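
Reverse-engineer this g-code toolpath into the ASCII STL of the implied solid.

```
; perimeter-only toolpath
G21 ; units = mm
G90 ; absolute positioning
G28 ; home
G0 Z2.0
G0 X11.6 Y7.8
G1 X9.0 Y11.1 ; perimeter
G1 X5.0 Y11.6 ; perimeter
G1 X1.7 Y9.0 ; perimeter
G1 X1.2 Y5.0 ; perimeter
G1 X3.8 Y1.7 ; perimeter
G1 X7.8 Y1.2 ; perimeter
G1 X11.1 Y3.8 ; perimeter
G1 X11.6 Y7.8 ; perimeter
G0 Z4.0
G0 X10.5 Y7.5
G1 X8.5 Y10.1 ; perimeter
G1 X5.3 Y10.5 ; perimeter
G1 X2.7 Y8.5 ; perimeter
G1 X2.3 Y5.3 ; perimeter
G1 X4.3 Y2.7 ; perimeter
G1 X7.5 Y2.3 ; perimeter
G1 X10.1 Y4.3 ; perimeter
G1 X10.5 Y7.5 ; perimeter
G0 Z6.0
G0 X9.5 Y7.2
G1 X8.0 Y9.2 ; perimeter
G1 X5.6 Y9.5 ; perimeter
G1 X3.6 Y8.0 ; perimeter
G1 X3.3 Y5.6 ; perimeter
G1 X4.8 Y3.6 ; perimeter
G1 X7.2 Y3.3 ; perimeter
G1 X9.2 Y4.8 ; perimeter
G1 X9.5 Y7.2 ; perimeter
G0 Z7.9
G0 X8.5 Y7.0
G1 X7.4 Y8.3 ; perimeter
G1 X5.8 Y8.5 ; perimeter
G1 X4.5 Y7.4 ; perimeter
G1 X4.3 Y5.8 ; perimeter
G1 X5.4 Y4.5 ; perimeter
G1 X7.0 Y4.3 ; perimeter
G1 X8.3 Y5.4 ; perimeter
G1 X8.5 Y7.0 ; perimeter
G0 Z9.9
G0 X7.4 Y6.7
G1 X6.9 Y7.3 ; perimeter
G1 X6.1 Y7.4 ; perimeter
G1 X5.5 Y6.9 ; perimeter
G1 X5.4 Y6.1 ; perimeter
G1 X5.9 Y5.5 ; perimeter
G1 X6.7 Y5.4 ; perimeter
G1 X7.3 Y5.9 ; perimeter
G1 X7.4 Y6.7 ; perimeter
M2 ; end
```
solid part
  facet normal 0.0000 0.0000 -1.0000
    outer loop
      vertex 4.7 12.6 0.0
      vertex 9.5 12.0 0.0
      vertex 12.6 8.1 0.0
    endloop
  endfacet
  facet normal 0.0000 0.0000 -1.0000
    outer loop
      vertex 0.8 9.5 0.0
      vertex 4.7 12.6 0.0
      vertex 12.6 8.1 0.0
    endloop
  endfacet
  facet normal 0.0000 0.0000 -1.0000
    outer loop
      vertex 0.2 4.7 0.0
      vertex 0.8 9.5 0.0
      vertex 12.6 8.1 0.0
    endloop
  endfacet
  facet normal 0.0000 0.0000 -1.0000
    outer loop
      vertex 3.3 0.8 0.0
      vertex 0.2 4.7 0.0
      vertex 12.6 8.1 0.0
    endloop
  endfacet
  facet normal 0.0000 0.0000 -1.0000
    outer loop
      vertex 8.1 0.2 0.0
      vertex 3.3 0.8 0.0
      vertex 12.6 8.1 0.0
    endloop
  endfacet
  facet normal 0.0000 0.0000 -1.0000
    outer loop
      vertex 12.0 3.3 0.0
      vertex 8.1 0.2 0.0
      vertex 12.6 8.1 0.0
    endloop
  endfacet
  facet normal 0.7011 0.5573 0.4449
    outer loop
      vertex 12.6 8.1 0.0
      vertex 9.5 12.0 0.0
      vertex 6.4 6.4 11.9
    endloop
  endfacet
  facet normal 0.1110 0.8878 0.4467
    outer loop
      vertex 9.5 12.0 0.0
      vertex 4.7 12.6 0.0
      vertex 6.4 6.4 11.9
    endloop
  endfacet
  facet normal -0.5573 0.7011 0.4449
    outer loop
      vertex 4.7 12.6 0.0
      vertex 0.8 9.5 0.0
      vertex 6.4 6.4 11.9
    endloop
  endfacet
  facet normal -0.8878 0.1110 0.4467
    outer loop
      vertex 0.8 9.5 0.0
      vertex 0.2 4.7 0.0
      vertex 6.4 6.4 11.9
    endloop
  endfacet
  facet normal -0.7011 -0.5573 0.4449
    outer loop
      vertex 0.2 4.7 0.0
      vertex 3.3 0.8 0.0
      vertex 6.4 6.4 11.9
    endloop
  endfacet
  facet normal -0.1110 -0.8878 0.4467
    outer loop
      vertex 3.3 0.8 0.0
      vertex 8.1 0.2 0.0
      vertex 6.4 6.4 11.9
    endloop
  endfacet
  facet normal 0.5573 -0.7011 0.4449
    outer loop
      vertex 8.1 0.2 0.0
      vertex 12.0 3.3 0.0
      vertex 6.4 6.4 11.9
    endloop
  endfacet
  facet normal 0.8878 -0.1110 0.4467
    outer loop
      vertex 12.0 3.3 0.0
      vertex 12.6 8.1 0.0
      vertex 6.4 6.4 11.9
    endloop
  endfacet
endsolid part

The G0 Z moves step by Δz≈2.0 mm. The G1 loops shrink linearly with z, so the solid tapers from its base footprint up to z≈11.9. Closing with a flat bottom cap and the tapered top and triangulating gives 14 facets — a regular 8-sided pyramid, base circumscribed radius ≈ 6.4 mm, apex at z ≈ 11.9 mm.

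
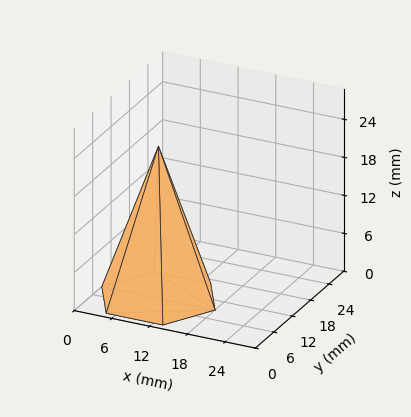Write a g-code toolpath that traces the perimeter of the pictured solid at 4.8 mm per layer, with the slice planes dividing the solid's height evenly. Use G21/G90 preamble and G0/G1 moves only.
Reading the render: the shape is a regular 6-sided pyramid, base circumscribed radius ≈ 9 mm, apex at z ≈ 24 mm (dimensions read to the nearest mm from the axis ticks). For the g-code, the solid's height is divided into equal slices at the stated Δz and each level perimeter traced with G1 moves after a G0 lift.

; perimeter-only toolpath
G21 ; units = mm
G90 ; absolute positioning
G28 ; home
; layer 1
G0 Z4.8
G0 X16.2 Y9.0
G1 X12.6 Y15.2
G1 X5.4 Y15.2
G1 X1.8 Y9.0
G1 X5.4 Y2.8
G1 X12.6 Y2.8
G1 X16.2 Y9.0
; layer 2
G0 Z9.6
G0 X14.4 Y9.0
G1 X11.7 Y13.7
G1 X6.3 Y13.7
G1 X3.6 Y9.0
G1 X6.3 Y4.3
G1 X11.7 Y4.3
G1 X14.4 Y9.0
; layer 3
G0 Z14.4
G0 X12.6 Y9.0
G1 X10.8 Y12.1
G1 X7.2 Y12.1
G1 X5.4 Y9.0
G1 X7.2 Y5.9
G1 X10.8 Y5.9
G1 X12.6 Y9.0
; layer 4
G0 Z19.2
G0 X10.8 Y9.0
G1 X9.9 Y10.6
G1 X8.1 Y10.6
G1 X7.2 Y9.0
G1 X8.1 Y7.4
G1 X9.9 Y7.4
G1 X10.8 Y9.0
M2 ; end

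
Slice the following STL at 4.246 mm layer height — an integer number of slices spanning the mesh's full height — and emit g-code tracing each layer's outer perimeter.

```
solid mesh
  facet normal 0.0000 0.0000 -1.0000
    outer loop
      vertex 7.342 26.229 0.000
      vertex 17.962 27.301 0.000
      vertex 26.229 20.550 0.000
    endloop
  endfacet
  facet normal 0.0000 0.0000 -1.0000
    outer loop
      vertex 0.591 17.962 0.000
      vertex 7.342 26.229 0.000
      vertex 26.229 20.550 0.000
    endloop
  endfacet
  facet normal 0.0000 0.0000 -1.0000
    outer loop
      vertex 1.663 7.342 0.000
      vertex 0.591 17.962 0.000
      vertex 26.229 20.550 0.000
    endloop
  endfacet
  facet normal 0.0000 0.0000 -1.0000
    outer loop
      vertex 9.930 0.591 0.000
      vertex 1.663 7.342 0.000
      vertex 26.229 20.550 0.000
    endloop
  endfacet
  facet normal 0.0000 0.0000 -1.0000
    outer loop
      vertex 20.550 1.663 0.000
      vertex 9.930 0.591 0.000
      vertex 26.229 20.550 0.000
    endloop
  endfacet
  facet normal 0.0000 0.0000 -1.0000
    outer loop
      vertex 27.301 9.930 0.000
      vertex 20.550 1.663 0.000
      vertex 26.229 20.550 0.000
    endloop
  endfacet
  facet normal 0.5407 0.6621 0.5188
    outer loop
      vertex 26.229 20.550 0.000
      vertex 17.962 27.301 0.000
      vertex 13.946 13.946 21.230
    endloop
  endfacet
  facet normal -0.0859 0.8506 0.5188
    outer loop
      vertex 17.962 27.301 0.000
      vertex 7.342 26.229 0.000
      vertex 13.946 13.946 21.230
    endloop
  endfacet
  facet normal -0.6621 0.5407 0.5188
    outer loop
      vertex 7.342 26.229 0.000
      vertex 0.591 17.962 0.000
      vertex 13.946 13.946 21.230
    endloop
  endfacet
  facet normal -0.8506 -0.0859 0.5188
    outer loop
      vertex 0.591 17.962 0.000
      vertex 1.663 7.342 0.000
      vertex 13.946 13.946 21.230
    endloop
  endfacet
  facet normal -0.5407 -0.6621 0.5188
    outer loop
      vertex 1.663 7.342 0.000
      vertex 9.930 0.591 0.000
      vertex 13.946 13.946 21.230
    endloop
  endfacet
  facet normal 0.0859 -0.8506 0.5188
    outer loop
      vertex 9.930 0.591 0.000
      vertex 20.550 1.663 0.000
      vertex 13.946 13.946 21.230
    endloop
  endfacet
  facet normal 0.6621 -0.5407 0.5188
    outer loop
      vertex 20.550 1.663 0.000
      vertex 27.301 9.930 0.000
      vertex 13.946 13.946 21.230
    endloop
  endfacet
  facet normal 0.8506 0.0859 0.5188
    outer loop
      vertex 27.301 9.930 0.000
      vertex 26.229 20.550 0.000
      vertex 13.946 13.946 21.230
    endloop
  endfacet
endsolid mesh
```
; perimeter-only toolpath
G21 ; units = mm
G90 ; absolute positioning
G28 ; home
; layer 1
G0 Z4.246
G0 X23.772 Y19.229
G1 X17.159 Y24.630
G1 X8.663 Y23.772
G1 X3.262 Y17.159
G1 X4.120 Y8.663
G1 X10.733 Y3.262
G1 X19.229 Y4.120
G1 X24.630 Y10.733
G1 X23.772 Y19.229
; layer 2
G0 Z8.492
G0 X21.316 Y17.908
G1 X16.356 Y21.959
G1 X9.984 Y21.316
G1 X5.933 Y16.356
G1 X6.576 Y9.984
G1 X11.536 Y5.933
G1 X17.908 Y6.576
G1 X21.959 Y11.536
G1 X21.316 Y17.908
; layer 3
G0 Z12.738
G0 X18.859 Y16.588
G1 X15.552 Y19.288
G1 X11.304 Y18.859
G1 X8.604 Y15.552
G1 X9.033 Y11.304
G1 X12.340 Y8.604
G1 X16.588 Y9.033
G1 X19.288 Y12.340
G1 X18.859 Y16.588
; layer 4
G0 Z16.984
G0 X16.403 Y15.267
G1 X14.749 Y16.617
G1 X12.625 Y16.403
G1 X11.275 Y14.749
G1 X11.489 Y12.625
G1 X13.143 Y11.275
G1 X15.267 Y11.489
G1 X16.617 Y13.143
G1 X16.403 Y15.267
M2 ; end

The solid is a regular 8-sided pyramid, base circumscribed radius ≈ 13.9 mm, apex at z ≈ 21.2 mm. Slicing at Δz = 4.246 mm — 5 equal slices spanning the solid's height, so layer i sits at z = i·h/5 — gives 4 non-empty perimeters. Each is a 8-segment closed polygon; G0 lifts to the layer z and rapids to the start vertex, then G1 traces the edges. The cross-section shrinks linearly with z (the slice at the apex is degenerate and omitted).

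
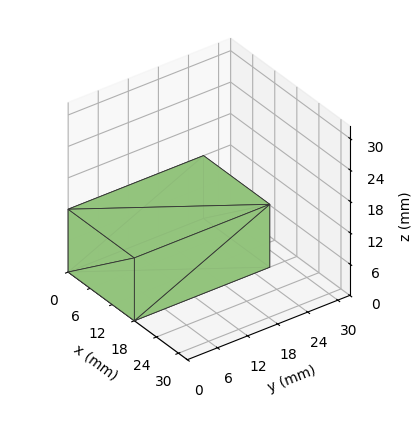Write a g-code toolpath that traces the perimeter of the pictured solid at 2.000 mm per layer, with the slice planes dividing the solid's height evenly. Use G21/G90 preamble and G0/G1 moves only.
Reading the render: the shape is a rectangular box, roughly 18 × 27 mm footprint and 12 mm tall (dimensions read to the nearest mm from the axis ticks). For the g-code, the solid's height is divided into equal slices at the stated Δz and each level perimeter traced with G1 moves after a G0 lift.

; perimeter-only toolpath
G21 ; units = mm
G90 ; absolute positioning
G28 ; home
; layer 1
G0 Z2.000
G0 X0.000 Y0.000
G1 X18.000 Y0.000
G1 X18.000 Y27.000
G1 X0.000 Y27.000
G1 X0.000 Y0.000
; layer 2
G0 Z4.000
G0 X0.000 Y0.000
G1 X18.000 Y0.000
G1 X18.000 Y27.000
G1 X0.000 Y27.000
G1 X0.000 Y0.000
; layer 3
G0 Z6.000
G0 X0.000 Y0.000
G1 X18.000 Y0.000
G1 X18.000 Y27.000
G1 X0.000 Y27.000
G1 X0.000 Y0.000
; layer 4
G0 Z8.000
G0 X0.000 Y0.000
G1 X18.000 Y0.000
G1 X18.000 Y27.000
G1 X0.000 Y27.000
G1 X0.000 Y0.000
; layer 5
G0 Z10.000
G0 X0.000 Y0.000
G1 X18.000 Y0.000
G1 X18.000 Y27.000
G1 X0.000 Y27.000
G1 X0.000 Y0.000
; layer 6
G0 Z12.000
G0 X0.000 Y0.000
G1 X18.000 Y0.000
G1 X18.000 Y27.000
G1 X0.000 Y27.000
G1 X0.000 Y0.000
M2 ; end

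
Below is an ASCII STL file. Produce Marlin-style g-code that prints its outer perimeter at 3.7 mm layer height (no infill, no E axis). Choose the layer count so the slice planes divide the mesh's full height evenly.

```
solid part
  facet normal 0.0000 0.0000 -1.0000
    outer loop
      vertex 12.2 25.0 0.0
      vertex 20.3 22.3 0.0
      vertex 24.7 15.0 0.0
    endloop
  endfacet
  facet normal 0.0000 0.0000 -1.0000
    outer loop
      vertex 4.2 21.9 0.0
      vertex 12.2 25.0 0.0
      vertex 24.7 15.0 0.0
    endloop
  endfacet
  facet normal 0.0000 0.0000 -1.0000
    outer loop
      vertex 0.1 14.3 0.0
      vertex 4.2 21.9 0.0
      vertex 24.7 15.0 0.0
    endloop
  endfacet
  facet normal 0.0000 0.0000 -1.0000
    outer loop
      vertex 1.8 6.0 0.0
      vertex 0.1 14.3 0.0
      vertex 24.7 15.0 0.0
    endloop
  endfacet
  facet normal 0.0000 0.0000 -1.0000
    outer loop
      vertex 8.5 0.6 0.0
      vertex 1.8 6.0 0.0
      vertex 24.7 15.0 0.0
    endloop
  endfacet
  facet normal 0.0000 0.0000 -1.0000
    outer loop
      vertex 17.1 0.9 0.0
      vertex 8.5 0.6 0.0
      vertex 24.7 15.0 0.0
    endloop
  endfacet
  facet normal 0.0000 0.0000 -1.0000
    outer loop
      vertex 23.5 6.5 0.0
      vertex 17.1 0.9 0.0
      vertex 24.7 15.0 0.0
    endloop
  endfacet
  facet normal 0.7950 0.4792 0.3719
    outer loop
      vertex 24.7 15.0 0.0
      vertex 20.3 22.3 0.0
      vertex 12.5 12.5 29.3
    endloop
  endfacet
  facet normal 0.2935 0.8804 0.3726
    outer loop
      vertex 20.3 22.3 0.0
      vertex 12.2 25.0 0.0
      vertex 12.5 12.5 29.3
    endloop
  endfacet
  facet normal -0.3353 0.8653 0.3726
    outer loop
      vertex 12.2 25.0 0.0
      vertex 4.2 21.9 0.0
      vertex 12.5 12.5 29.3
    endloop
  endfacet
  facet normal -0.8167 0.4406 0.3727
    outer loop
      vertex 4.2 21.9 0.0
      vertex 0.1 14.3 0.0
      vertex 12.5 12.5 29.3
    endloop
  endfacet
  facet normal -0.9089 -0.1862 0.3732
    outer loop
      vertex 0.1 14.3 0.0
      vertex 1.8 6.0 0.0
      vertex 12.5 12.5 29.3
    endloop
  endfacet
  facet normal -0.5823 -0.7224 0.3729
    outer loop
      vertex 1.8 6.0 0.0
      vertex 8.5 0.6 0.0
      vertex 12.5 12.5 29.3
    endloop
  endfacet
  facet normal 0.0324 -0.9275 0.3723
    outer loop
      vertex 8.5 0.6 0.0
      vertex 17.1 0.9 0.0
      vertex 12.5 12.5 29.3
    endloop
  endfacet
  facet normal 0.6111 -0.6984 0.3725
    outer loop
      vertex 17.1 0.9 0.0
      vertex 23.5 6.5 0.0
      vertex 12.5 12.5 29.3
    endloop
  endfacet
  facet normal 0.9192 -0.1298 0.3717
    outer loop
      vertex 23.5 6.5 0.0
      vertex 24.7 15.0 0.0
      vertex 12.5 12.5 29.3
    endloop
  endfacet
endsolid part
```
; perimeter-only toolpath
G21 ; units = mm
G90 ; absolute positioning
G28 ; home
; layer 1
G0 Z3.7
G0 X23.2 Y14.7
G1 X19.3 Y21.1
G1 X12.2 Y23.4
G1 X5.2 Y20.7
G1 X1.6 Y14.1
G1 X3.1 Y6.8
G1 X9.0 Y2.1
G1 X16.5 Y2.4
G1 X22.1 Y7.2
G1 X23.2 Y14.7
; layer 2
G0 Z7.3
G0 X21.6 Y14.4
G1 X18.4 Y19.9
G1 X12.3 Y21.9
G1 X6.3 Y19.5
G1 X3.2 Y13.9
G1 X4.5 Y7.6
G1 X9.5 Y3.6
G1 X16.0 Y3.8
G1 X20.8 Y8.0
G1 X21.6 Y14.4
; layer 3
G0 Z11.0
G0 X20.1 Y14.1
G1 X17.4 Y18.6
G1 X12.3 Y20.3
G1 X7.3 Y18.4
G1 X4.8 Y13.6
G1 X5.8 Y8.4
G1 X10.0 Y5.1
G1 X15.4 Y5.2
G1 X19.4 Y8.8
G1 X20.1 Y14.1
; layer 4
G0 Z14.7
G0 X18.6 Y13.8
G1 X16.4 Y17.4
G1 X12.3 Y18.8
G1 X8.3 Y17.2
G1 X6.3 Y13.4
G1 X7.2 Y9.2
G1 X10.5 Y6.5
G1 X14.8 Y6.7
G1 X18.0 Y9.5
G1 X18.6 Y13.8
; layer 5
G0 Z18.3
G0 X17.1 Y13.4
G1 X15.4 Y16.2
G1 X12.4 Y17.2
G1 X9.4 Y16.0
G1 X7.8 Y13.2
G1 X8.5 Y10.1
G1 X11.0 Y8.0
G1 X14.2 Y8.2
G1 X16.6 Y10.2
G1 X17.1 Y13.4
; layer 6
G0 Z22.0
G0 X15.6 Y13.1
G1 X14.4 Y14.9
G1 X12.4 Y15.6
G1 X10.4 Y14.8
G1 X9.4 Y12.9
G1 X9.8 Y10.9
G1 X11.5 Y9.5
G1 X13.7 Y9.6
G1 X15.2 Y11.0
G1 X15.6 Y13.1
; layer 7
G0 Z25.6
G0 X14.0 Y12.8
G1 X13.5 Y13.7
G1 X12.5 Y14.1
G1 X11.5 Y13.7
G1 X10.9 Y12.7
G1 X11.2 Y11.7
G1 X12.0 Y11.0
G1 X13.1 Y11.1
G1 X13.9 Y11.8
G1 X14.0 Y12.8
M2 ; end

The solid is a regular 9-sided pyramid, base circumscribed radius ≈ 12.5 mm, apex at z ≈ 29.3 mm. Slicing at Δz = 3.7 mm — 8 equal slices spanning the solid's height, so layer i sits at z = i·h/8 — gives 7 non-empty perimeters. Each is a 9-segment closed polygon; G0 lifts to the layer z and rapids to the start vertex, then G1 traces the edges. The cross-section shrinks linearly with z (the slice at the apex is degenerate and omitted).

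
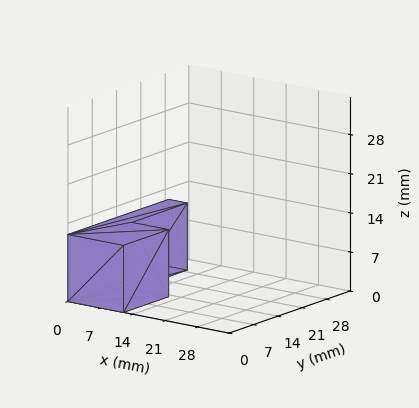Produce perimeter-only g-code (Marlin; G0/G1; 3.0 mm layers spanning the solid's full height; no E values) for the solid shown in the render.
Reading the render: the shape is an L-shaped prism: outer 12 × 29 mm, arm thicknesses ≈ 13 mm (horizontal) and 4 mm (vertical), extruded 12 mm in z (dimensions read to the nearest mm from the axis ticks). For the g-code, the solid's height is divided into equal slices at the stated Δz and each level perimeter traced with G1 moves after a G0 lift.

; perimeter-only toolpath
G21 ; units = mm
G90 ; absolute positioning
G28 ; home
; layer 1
G0 Z3.0
G0 X0.0 Y0.0
G1 X12.0 Y0.0
G1 X12.0 Y13.0
G1 X4.0 Y13.0
G1 X4.0 Y29.0
G1 X0.0 Y29.0
G1 X0.0 Y0.0
; layer 2
G0 Z6.0
G0 X0.0 Y0.0
G1 X12.0 Y0.0
G1 X12.0 Y13.0
G1 X4.0 Y13.0
G1 X4.0 Y29.0
G1 X0.0 Y29.0
G1 X0.0 Y0.0
; layer 3
G0 Z9.0
G0 X0.0 Y0.0
G1 X12.0 Y0.0
G1 X12.0 Y13.0
G1 X4.0 Y13.0
G1 X4.0 Y29.0
G1 X0.0 Y29.0
G1 X0.0 Y0.0
; layer 4
G0 Z12.0
G0 X0.0 Y0.0
G1 X12.0 Y0.0
G1 X12.0 Y13.0
G1 X4.0 Y13.0
G1 X4.0 Y29.0
G1 X0.0 Y29.0
G1 X0.0 Y0.0
M2 ; end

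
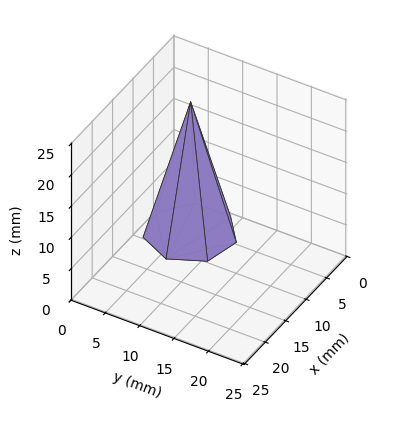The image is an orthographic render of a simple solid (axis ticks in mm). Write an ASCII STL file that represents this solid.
Reading the render: the shape is a regular 7-sided pyramid, base circumscribed radius ≈ 6 mm, apex at z ≈ 21 mm (dimensions read to the nearest mm from the axis ticks). For the STL, each face is triangulated and given an outward normal.

solid part
  facet normal 0.0000 0.0000 -1.0000
    outer loop
      vertex 4.665 11.850 0.000
      vertex 9.741 10.691 0.000
      vertex 12.000 6.000 0.000
    endloop
  endfacet
  facet normal 0.0000 0.0000 -1.0000
    outer loop
      vertex 0.594 8.603 0.000
      vertex 4.665 11.850 0.000
      vertex 12.000 6.000 0.000
    endloop
  endfacet
  facet normal 0.0000 0.0000 -1.0000
    outer loop
      vertex 0.594 3.397 0.000
      vertex 0.594 8.603 0.000
      vertex 12.000 6.000 0.000
    endloop
  endfacet
  facet normal 0.0000 0.0000 -1.0000
    outer loop
      vertex 4.665 0.150 0.000
      vertex 0.594 3.397 0.000
      vertex 12.000 6.000 0.000
    endloop
  endfacet
  facet normal 0.0000 0.0000 -1.0000
    outer loop
      vertex 9.741 1.309 0.000
      vertex 4.665 0.150 0.000
      vertex 12.000 6.000 0.000
    endloop
  endfacet
  facet normal 0.8725 0.4202 0.2493
    outer loop
      vertex 12.000 6.000 0.000
      vertex 9.741 10.691 0.000
      vertex 6.000 6.000 21.000
    endloop
  endfacet
  facet normal 0.2156 0.9441 0.2493
    outer loop
      vertex 9.741 10.691 0.000
      vertex 4.665 11.850 0.000
      vertex 6.000 6.000 21.000
    endloop
  endfacet
  facet normal -0.6039 0.7571 0.2493
    outer loop
      vertex 4.665 11.850 0.000
      vertex 0.594 8.603 0.000
      vertex 6.000 6.000 21.000
    endloop
  endfacet
  facet normal -0.9684 0.0000 0.2493
    outer loop
      vertex 0.594 8.603 0.000
      vertex 0.594 3.397 0.000
      vertex 6.000 6.000 21.000
    endloop
  endfacet
  facet normal -0.6039 -0.7571 0.2493
    outer loop
      vertex 0.594 3.397 0.000
      vertex 4.665 0.150 0.000
      vertex 6.000 6.000 21.000
    endloop
  endfacet
  facet normal 0.2156 -0.9441 0.2493
    outer loop
      vertex 4.665 0.150 0.000
      vertex 9.741 1.309 0.000
      vertex 6.000 6.000 21.000
    endloop
  endfacet
  facet normal 0.8725 -0.4202 0.2493
    outer loop
      vertex 9.741 1.309 0.000
      vertex 12.000 6.000 0.000
      vertex 6.000 6.000 21.000
    endloop
  endfacet
endsolid part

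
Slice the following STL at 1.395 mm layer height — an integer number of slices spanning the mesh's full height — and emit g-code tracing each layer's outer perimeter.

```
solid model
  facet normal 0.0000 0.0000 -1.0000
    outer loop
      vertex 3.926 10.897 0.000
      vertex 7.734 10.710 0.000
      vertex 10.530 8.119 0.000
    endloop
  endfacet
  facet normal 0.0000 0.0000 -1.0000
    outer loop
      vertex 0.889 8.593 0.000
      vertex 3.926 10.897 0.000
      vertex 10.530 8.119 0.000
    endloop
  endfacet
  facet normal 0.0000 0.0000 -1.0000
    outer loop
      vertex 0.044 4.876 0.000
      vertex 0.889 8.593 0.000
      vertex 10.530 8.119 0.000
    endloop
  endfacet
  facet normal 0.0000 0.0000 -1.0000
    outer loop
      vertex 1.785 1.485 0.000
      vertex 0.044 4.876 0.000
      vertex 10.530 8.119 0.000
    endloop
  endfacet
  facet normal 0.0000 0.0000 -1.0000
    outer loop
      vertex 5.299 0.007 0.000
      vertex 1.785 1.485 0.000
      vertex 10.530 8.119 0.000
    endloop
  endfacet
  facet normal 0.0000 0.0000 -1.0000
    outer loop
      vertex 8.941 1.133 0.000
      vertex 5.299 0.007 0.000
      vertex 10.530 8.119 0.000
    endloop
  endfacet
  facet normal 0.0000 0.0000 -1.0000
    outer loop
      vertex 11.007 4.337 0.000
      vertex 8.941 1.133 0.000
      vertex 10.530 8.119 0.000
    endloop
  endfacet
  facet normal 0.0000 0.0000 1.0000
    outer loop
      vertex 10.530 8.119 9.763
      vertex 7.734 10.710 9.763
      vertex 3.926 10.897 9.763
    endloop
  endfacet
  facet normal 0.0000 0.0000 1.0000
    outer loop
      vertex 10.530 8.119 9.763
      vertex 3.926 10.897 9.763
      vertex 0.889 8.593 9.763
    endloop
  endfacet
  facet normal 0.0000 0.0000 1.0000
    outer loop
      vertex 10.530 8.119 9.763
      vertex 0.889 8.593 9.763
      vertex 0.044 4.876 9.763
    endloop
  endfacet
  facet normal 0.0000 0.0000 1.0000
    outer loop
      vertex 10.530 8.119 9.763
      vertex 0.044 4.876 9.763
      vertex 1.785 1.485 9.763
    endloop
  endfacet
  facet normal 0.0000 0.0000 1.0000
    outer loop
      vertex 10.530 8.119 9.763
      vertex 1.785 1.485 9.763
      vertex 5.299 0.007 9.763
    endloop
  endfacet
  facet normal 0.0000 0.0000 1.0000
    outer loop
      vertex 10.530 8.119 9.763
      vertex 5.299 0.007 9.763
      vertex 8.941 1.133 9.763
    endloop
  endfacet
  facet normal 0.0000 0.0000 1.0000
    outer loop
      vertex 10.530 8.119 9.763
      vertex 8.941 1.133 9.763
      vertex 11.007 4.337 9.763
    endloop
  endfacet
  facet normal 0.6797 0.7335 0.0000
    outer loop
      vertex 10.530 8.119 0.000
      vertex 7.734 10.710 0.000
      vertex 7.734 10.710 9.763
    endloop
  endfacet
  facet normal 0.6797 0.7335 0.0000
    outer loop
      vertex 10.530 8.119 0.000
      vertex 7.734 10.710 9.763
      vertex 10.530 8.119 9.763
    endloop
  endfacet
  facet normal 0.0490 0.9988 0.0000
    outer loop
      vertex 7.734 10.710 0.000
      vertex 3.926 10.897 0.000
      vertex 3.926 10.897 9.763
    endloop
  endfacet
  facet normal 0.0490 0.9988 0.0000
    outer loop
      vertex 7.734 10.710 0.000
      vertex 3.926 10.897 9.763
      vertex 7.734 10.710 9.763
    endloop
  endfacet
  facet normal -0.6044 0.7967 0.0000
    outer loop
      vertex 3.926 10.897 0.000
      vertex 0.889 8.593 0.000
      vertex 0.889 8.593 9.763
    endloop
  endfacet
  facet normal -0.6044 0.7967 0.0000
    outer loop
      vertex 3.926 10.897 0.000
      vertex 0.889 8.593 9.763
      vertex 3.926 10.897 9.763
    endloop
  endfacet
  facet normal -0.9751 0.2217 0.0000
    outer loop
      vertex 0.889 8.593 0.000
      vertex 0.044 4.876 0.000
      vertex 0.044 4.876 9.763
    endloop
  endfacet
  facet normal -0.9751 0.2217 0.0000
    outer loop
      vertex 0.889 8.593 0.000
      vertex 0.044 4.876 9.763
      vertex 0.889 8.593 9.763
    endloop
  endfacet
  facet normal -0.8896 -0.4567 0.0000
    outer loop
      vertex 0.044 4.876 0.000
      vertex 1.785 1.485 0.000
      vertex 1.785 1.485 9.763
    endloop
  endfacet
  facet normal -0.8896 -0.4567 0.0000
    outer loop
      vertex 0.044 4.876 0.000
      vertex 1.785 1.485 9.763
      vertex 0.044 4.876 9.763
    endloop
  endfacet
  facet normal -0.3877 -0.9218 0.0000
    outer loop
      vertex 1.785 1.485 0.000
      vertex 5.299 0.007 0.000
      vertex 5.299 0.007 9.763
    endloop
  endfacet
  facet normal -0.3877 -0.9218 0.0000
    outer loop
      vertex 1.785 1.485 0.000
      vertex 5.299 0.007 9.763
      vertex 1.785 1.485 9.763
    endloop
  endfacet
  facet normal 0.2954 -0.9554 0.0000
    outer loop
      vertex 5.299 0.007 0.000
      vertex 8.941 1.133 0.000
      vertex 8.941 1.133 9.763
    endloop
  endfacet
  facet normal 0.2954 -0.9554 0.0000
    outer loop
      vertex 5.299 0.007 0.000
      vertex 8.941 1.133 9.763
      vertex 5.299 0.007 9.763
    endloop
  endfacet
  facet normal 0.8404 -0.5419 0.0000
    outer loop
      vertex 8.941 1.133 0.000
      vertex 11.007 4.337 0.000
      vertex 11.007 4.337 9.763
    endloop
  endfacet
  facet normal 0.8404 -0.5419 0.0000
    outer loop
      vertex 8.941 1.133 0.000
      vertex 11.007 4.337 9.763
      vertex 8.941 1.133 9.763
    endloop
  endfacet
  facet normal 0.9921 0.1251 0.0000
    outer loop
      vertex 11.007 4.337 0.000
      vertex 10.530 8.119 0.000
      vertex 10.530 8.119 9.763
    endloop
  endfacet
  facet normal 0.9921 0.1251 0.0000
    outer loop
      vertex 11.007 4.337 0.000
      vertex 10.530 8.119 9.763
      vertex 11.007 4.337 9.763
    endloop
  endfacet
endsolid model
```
; perimeter-only toolpath
G21 ; units = mm
G90 ; absolute positioning
G28 ; home
; layer 1
G0 Z1.395
G0 X10.530 Y8.119
G1 X7.734 Y10.710
G1 X3.926 Y10.897
G1 X0.889 Y8.593
G1 X0.044 Y4.876
G1 X1.785 Y1.485
G1 X5.299 Y0.007
G1 X8.941 Y1.133
G1 X11.007 Y4.337
G1 X10.530 Y8.119
; layer 2
G0 Z2.789
G0 X10.530 Y8.119
G1 X7.734 Y10.710
G1 X3.926 Y10.897
G1 X0.889 Y8.593
G1 X0.044 Y4.876
G1 X1.785 Y1.485
G1 X5.299 Y0.007
G1 X8.941 Y1.133
G1 X11.007 Y4.337
G1 X10.530 Y8.119
; layer 3
G0 Z4.184
G0 X10.530 Y8.119
G1 X7.734 Y10.710
G1 X3.926 Y10.897
G1 X0.889 Y8.593
G1 X0.044 Y4.876
G1 X1.785 Y1.485
G1 X5.299 Y0.007
G1 X8.941 Y1.133
G1 X11.007 Y4.337
G1 X10.530 Y8.119
; layer 4
G0 Z5.579
G0 X10.530 Y8.119
G1 X7.734 Y10.710
G1 X3.926 Y10.897
G1 X0.889 Y8.593
G1 X0.044 Y4.876
G1 X1.785 Y1.485
G1 X5.299 Y0.007
G1 X8.941 Y1.133
G1 X11.007 Y4.337
G1 X10.530 Y8.119
; layer 5
G0 Z6.974
G0 X10.530 Y8.119
G1 X7.734 Y10.710
G1 X3.926 Y10.897
G1 X0.889 Y8.593
G1 X0.044 Y4.876
G1 X1.785 Y1.485
G1 X5.299 Y0.007
G1 X8.941 Y1.133
G1 X11.007 Y4.337
G1 X10.530 Y8.119
; layer 6
G0 Z8.368
G0 X10.530 Y8.119
G1 X7.734 Y10.710
G1 X3.926 Y10.897
G1 X0.889 Y8.593
G1 X0.044 Y4.876
G1 X1.785 Y1.485
G1 X5.299 Y0.007
G1 X8.941 Y1.133
G1 X11.007 Y4.337
G1 X10.530 Y8.119
; layer 7
G0 Z9.763
G0 X10.530 Y8.119
G1 X7.734 Y10.710
G1 X3.926 Y10.897
G1 X0.889 Y8.593
G1 X0.044 Y4.876
G1 X1.785 Y1.485
G1 X5.299 Y0.007
G1 X8.941 Y1.133
G1 X11.007 Y4.337
G1 X10.530 Y8.119
M2 ; end

The solid is a regular 9-sided prism (a cylinder approximated with 9 flat sides), circumscribed radius ≈ 5.57 mm, height ≈ 9.76 mm. Slicing at Δz = 1.395 mm — 7 equal slices spanning the solid's height, so layer i sits at z = i·h/7 — gives 7 non-empty perimeters. Each is a 9-segment closed polygon; G0 lifts to the layer z and rapids to the start vertex, then G1 traces the edges.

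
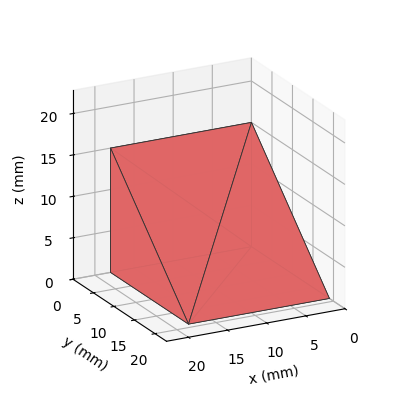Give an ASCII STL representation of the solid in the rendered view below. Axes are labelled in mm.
Reading the render: the shape is a wedge (ramp): 18 × 19 mm base, rising to 15 mm along the y=0 edge and sloping linearly to z=0 at y=19 (dimensions read to the nearest mm from the axis ticks). For the STL, each face is triangulated and given an outward normal.

solid part
  facet normal 0.0000 0.0000 -1.0000
    outer loop
      vertex 18.00 19.00 0.00
      vertex 18.00 0.00 0.00
      vertex 0.00 0.00 0.00
    endloop
  endfacet
  facet normal 0.0000 0.0000 -1.0000
    outer loop
      vertex 0.00 19.00 0.00
      vertex 18.00 19.00 0.00
      vertex 0.00 0.00 0.00
    endloop
  endfacet
  facet normal 0.0000 -1.0000 0.0000
    outer loop
      vertex 0.00 0.00 0.00
      vertex 18.00 0.00 0.00
      vertex 18.00 0.00 15.00
    endloop
  endfacet
  facet normal 0.0000 -1.0000 0.0000
    outer loop
      vertex 0.00 0.00 0.00
      vertex 18.00 0.00 15.00
      vertex 0.00 0.00 15.00
    endloop
  endfacet
  facet normal 0.0000 0.6196 0.7849
    outer loop
      vertex 0.00 0.00 15.00
      vertex 18.00 0.00 15.00
      vertex 18.00 19.00 0.00
    endloop
  endfacet
  facet normal 0.0000 0.6196 0.7849
    outer loop
      vertex 0.00 0.00 15.00
      vertex 18.00 19.00 0.00
      vertex 0.00 19.00 0.00
    endloop
  endfacet
  facet normal -1.0000 0.0000 0.0000
    outer loop
      vertex 0.00 0.00 15.00
      vertex 0.00 19.00 0.00
      vertex 0.00 0.00 0.00
    endloop
  endfacet
  facet normal 1.0000 0.0000 0.0000
    outer loop
      vertex 18.00 0.00 0.00
      vertex 18.00 19.00 0.00
      vertex 18.00 0.00 15.00
    endloop
  endfacet
endsolid part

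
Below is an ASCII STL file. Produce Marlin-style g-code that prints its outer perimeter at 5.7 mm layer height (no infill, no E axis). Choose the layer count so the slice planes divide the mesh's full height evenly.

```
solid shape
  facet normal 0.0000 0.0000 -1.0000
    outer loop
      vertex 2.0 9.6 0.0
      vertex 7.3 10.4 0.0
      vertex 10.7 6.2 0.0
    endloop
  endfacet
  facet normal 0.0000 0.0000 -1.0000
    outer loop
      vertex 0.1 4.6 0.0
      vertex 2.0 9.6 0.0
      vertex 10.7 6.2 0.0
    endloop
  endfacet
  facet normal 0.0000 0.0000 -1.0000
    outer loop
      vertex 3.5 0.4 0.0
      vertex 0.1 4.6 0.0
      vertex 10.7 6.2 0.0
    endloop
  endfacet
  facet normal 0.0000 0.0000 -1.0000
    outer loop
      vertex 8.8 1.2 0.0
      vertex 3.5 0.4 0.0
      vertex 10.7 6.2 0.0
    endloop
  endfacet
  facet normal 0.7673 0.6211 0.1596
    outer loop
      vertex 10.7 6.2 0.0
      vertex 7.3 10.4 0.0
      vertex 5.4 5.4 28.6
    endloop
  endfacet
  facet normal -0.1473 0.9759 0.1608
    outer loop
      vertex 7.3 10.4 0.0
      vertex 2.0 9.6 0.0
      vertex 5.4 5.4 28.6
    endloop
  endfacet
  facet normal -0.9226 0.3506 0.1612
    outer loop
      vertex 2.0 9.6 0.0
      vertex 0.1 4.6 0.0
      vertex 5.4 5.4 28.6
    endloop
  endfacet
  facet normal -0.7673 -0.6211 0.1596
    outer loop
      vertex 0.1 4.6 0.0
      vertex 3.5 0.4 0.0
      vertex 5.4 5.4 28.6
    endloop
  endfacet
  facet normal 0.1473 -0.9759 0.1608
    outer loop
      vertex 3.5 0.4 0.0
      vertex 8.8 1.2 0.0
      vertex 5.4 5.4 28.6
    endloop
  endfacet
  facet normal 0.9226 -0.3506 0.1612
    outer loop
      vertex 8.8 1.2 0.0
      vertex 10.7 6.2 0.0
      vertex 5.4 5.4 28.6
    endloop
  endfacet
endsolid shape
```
; perimeter-only toolpath
G21 ; units = mm
G90 ; absolute positioning
G28 ; home
; layer 1
G0 Z5.7
G0 X9.6 Y6.0
G1 X6.9 Y9.4
G1 X2.7 Y8.8
G1 X1.2 Y4.8
G1 X3.9 Y1.4
G1 X8.1 Y2.0
G1 X9.6 Y6.0
; layer 2
G0 Z11.4
G0 X8.6 Y5.9
G1 X6.5 Y8.4
G1 X3.4 Y7.9
G1 X2.2 Y4.9
G1 X4.3 Y2.4
G1 X7.4 Y2.9
G1 X8.6 Y5.9
; layer 3
G0 Z17.2
G0 X7.5 Y5.7
G1 X6.2 Y7.4
G1 X4.0 Y7.1
G1 X3.3 Y5.1
G1 X4.6 Y3.4
G1 X6.8 Y3.7
G1 X7.5 Y5.7
; layer 4
G0 Z22.9
G0 X6.5 Y5.6
G1 X5.8 Y6.4
G1 X4.7 Y6.2
G1 X4.3 Y5.2
G1 X5.0 Y4.4
G1 X6.1 Y4.6
G1 X6.5 Y5.6
M2 ; end

The solid is a regular 6-sided pyramid, base circumscribed radius ≈ 5.4 mm, apex at z ≈ 28.6 mm. Slicing at Δz = 5.7 mm — 5 equal slices spanning the solid's height, so layer i sits at z = i·h/5 — gives 4 non-empty perimeters. Each is a 6-segment closed polygon; G0 lifts to the layer z and rapids to the start vertex, then G1 traces the edges. The cross-section shrinks linearly with z (the slice at the apex is degenerate and omitted).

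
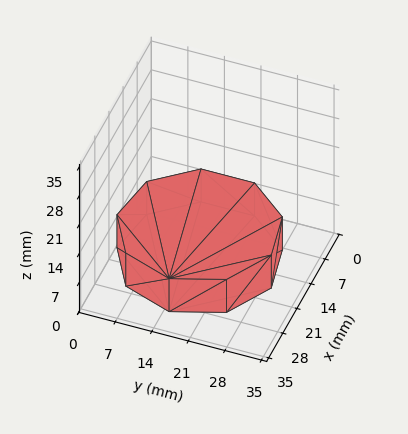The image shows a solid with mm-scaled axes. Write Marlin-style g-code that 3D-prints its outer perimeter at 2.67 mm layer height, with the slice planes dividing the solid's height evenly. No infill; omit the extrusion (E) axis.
Reading the render: the shape is a regular 9-sided prism (a cylinder approximated with 9 flat sides), circumscribed radius ≈ 15 mm, height ≈ 8 mm (dimensions read to the nearest mm from the axis ticks). For the g-code, the solid's height is divided into equal slices at the stated Δz and each level perimeter traced with G1 moves after a G0 lift.

; perimeter-only toolpath
G21 ; units = mm
G90 ; absolute positioning
G28 ; home
; layer 1
G0 Z2.67
G0 X30.00 Y15.00
G1 X26.49 Y24.64
G1 X17.60 Y29.77
G1 X7.50 Y27.99
G1 X0.90 Y20.13
G1 X0.90 Y9.87
G1 X7.50 Y2.01
G1 X17.60 Y0.23
G1 X26.49 Y5.36
G1 X30.00 Y15.00
; layer 2
G0 Z5.33
G0 X30.00 Y15.00
G1 X26.49 Y24.64
G1 X17.60 Y29.77
G1 X7.50 Y27.99
G1 X0.90 Y20.13
G1 X0.90 Y9.87
G1 X7.50 Y2.01
G1 X17.60 Y0.23
G1 X26.49 Y5.36
G1 X30.00 Y15.00
; layer 3
G0 Z8.00
G0 X30.00 Y15.00
G1 X26.49 Y24.64
G1 X17.60 Y29.77
G1 X7.50 Y27.99
G1 X0.90 Y20.13
G1 X0.90 Y9.87
G1 X7.50 Y2.01
G1 X17.60 Y0.23
G1 X26.49 Y5.36
G1 X30.00 Y15.00
M2 ; end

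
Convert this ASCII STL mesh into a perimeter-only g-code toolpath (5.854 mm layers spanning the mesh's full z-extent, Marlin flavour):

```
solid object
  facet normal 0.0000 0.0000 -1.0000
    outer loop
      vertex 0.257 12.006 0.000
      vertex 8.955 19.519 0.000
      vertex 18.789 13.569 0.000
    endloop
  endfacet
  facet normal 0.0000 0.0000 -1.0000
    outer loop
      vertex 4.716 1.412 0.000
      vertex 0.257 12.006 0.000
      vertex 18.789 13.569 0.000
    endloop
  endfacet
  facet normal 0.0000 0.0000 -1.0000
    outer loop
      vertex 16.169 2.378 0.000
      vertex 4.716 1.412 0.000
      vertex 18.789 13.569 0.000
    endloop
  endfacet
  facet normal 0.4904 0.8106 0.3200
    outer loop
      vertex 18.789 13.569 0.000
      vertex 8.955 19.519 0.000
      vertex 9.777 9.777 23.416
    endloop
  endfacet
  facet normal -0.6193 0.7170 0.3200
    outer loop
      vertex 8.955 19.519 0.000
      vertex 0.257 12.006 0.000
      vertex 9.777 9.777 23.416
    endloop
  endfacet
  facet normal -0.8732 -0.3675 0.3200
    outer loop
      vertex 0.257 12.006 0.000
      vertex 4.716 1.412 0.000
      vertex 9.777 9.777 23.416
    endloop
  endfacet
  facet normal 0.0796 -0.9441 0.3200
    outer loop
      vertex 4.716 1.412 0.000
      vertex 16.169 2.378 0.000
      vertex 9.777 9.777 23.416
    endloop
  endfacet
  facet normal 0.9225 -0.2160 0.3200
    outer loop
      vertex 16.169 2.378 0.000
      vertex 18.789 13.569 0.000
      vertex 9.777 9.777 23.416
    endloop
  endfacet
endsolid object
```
; perimeter-only toolpath
G21 ; units = mm
G90 ; absolute positioning
G28 ; home
; layer 1
G0 Z5.854
G0 X16.536 Y12.621
G1 X9.161 Y17.083
G1 X2.637 Y11.449
G1 X5.981 Y3.503
G1 X14.571 Y4.228
G1 X16.536 Y12.621
; layer 2
G0 Z11.708
G0 X14.283 Y11.673
G1 X9.366 Y14.648
G1 X5.017 Y10.892
G1 X7.246 Y5.595
G1 X12.973 Y6.077
G1 X14.283 Y11.673
; layer 3
G0 Z17.562
G0 X12.030 Y10.725
G1 X9.571 Y12.212
G1 X7.397 Y10.334
G1 X8.512 Y7.686
G1 X11.375 Y7.927
G1 X12.030 Y10.725
M2 ; end

The solid is a regular 5-sided pyramid, base circumscribed radius ≈ 9.78 mm, apex at z ≈ 23.4 mm. Slicing at Δz = 5.854 mm — 4 equal slices spanning the solid's height, so layer i sits at z = i·h/4 — gives 3 non-empty perimeters. Each is a 5-segment closed polygon; G0 lifts to the layer z and rapids to the start vertex, then G1 traces the edges. The cross-section shrinks linearly with z (the slice at the apex is degenerate and omitted).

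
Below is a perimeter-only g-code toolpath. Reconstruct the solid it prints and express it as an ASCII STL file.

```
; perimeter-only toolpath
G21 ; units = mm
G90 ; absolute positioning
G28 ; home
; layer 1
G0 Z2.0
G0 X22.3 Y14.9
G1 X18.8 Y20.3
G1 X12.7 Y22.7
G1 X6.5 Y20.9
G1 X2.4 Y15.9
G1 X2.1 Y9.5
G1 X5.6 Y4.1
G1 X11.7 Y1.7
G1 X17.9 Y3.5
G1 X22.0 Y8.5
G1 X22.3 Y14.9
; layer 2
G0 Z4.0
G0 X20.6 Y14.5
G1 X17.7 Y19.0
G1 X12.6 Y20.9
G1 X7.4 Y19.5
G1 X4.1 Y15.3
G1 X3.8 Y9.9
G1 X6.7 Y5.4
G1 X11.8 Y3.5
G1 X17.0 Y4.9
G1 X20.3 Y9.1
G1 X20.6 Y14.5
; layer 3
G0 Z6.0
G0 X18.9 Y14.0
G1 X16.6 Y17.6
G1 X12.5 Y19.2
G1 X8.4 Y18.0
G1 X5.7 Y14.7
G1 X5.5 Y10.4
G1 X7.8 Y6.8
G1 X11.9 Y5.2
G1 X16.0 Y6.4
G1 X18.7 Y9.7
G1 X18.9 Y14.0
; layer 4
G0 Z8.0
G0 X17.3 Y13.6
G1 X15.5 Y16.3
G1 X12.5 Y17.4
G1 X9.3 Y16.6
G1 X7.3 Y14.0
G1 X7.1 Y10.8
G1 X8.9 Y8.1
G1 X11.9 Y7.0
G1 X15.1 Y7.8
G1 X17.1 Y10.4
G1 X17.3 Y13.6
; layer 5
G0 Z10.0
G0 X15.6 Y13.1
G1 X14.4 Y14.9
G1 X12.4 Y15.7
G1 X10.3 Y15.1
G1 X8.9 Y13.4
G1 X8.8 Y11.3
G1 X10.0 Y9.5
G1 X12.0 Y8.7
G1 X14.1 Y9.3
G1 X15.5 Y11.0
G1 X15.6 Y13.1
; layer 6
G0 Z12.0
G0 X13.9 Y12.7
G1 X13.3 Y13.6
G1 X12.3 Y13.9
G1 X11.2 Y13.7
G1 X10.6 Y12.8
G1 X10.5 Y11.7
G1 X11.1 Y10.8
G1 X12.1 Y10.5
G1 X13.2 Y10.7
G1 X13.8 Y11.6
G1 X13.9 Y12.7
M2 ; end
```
solid part
  facet normal 0.0000 0.0000 -1.0000
    outer loop
      vertex 12.8 24.4 0.0
      vertex 19.9 21.7 0.0
      vertex 24.0 15.4 0.0
    endloop
  endfacet
  facet normal 0.0000 0.0000 -1.0000
    outer loop
      vertex 5.5 22.4 0.0
      vertex 12.8 24.4 0.0
      vertex 24.0 15.4 0.0
    endloop
  endfacet
  facet normal 0.0000 0.0000 -1.0000
    outer loop
      vertex 0.8 16.5 0.0
      vertex 5.5 22.4 0.0
      vertex 24.0 15.4 0.0
    endloop
  endfacet
  facet normal 0.0000 0.0000 -1.0000
    outer loop
      vertex 0.4 9.0 0.0
      vertex 0.8 16.5 0.0
      vertex 24.0 15.4 0.0
    endloop
  endfacet
  facet normal 0.0000 0.0000 -1.0000
    outer loop
      vertex 4.5 2.7 0.0
      vertex 0.4 9.0 0.0
      vertex 24.0 15.4 0.0
    endloop
  endfacet
  facet normal 0.0000 0.0000 -1.0000
    outer loop
      vertex 11.6 0.0 0.0
      vertex 4.5 2.7 0.0
      vertex 24.0 15.4 0.0
    endloop
  endfacet
  facet normal 0.0000 0.0000 -1.0000
    outer loop
      vertex 18.9 2.0 0.0
      vertex 11.6 0.0 0.0
      vertex 24.0 15.4 0.0
    endloop
  endfacet
  facet normal 0.0000 0.0000 -1.0000
    outer loop
      vertex 23.6 7.9 0.0
      vertex 18.9 2.0 0.0
      vertex 24.0 15.4 0.0
    endloop
  endfacet
  facet normal 0.6446 0.4195 0.6392
    outer loop
      vertex 24.0 15.4 0.0
      vertex 19.9 21.7 0.0
      vertex 12.2 12.2 14.0
    endloop
  endfacet
  facet normal 0.2735 0.7193 0.6386
    outer loop
      vertex 19.9 21.7 0.0
      vertex 12.8 24.4 0.0
      vertex 12.2 12.2 14.0
    endloop
  endfacet
  facet normal -0.2034 0.7424 0.6383
    outer loop
      vertex 12.8 24.4 0.0
      vertex 5.5 22.4 0.0
      vertex 12.2 12.2 14.0
    endloop
  endfacet
  facet normal -0.6024 0.4799 0.6379
    outer loop
      vertex 5.5 22.4 0.0
      vertex 0.8 16.5 0.0
      vertex 12.2 12.2 14.0
    endloop
  endfacet
  facet normal -0.7686 0.0410 0.6384
    outer loop
      vertex 0.8 16.5 0.0
      vertex 0.4 9.0 0.0
      vertex 12.2 12.2 14.0
    endloop
  endfacet
  facet normal -0.6446 -0.4195 0.6392
    outer loop
      vertex 0.4 9.0 0.0
      vertex 4.5 2.7 0.0
      vertex 12.2 12.2 14.0
    endloop
  endfacet
  facet normal -0.2735 -0.7193 0.6386
    outer loop
      vertex 4.5 2.7 0.0
      vertex 11.6 0.0 0.0
      vertex 12.2 12.2 14.0
    endloop
  endfacet
  facet normal 0.2034 -0.7424 0.6383
    outer loop
      vertex 11.6 0.0 0.0
      vertex 18.9 2.0 0.0
      vertex 12.2 12.2 14.0
    endloop
  endfacet
  facet normal 0.6024 -0.4799 0.6379
    outer loop
      vertex 18.9 2.0 0.0
      vertex 23.6 7.9 0.0
      vertex 12.2 12.2 14.0
    endloop
  endfacet
  facet normal 0.7686 -0.0410 0.6384
    outer loop
      vertex 23.6 7.9 0.0
      vertex 24.0 15.4 0.0
      vertex 12.2 12.2 14.0
    endloop
  endfacet
endsolid part

The G0 Z moves step by Δz≈2.0 mm. The G1 loops shrink linearly with z, so the solid tapers from its base footprint up to z≈14. Closing with a flat bottom cap and the tapered top and triangulating gives 18 facets — a regular 10-sided pyramid, base circumscribed radius ≈ 12.2 mm, apex at z ≈ 14 mm.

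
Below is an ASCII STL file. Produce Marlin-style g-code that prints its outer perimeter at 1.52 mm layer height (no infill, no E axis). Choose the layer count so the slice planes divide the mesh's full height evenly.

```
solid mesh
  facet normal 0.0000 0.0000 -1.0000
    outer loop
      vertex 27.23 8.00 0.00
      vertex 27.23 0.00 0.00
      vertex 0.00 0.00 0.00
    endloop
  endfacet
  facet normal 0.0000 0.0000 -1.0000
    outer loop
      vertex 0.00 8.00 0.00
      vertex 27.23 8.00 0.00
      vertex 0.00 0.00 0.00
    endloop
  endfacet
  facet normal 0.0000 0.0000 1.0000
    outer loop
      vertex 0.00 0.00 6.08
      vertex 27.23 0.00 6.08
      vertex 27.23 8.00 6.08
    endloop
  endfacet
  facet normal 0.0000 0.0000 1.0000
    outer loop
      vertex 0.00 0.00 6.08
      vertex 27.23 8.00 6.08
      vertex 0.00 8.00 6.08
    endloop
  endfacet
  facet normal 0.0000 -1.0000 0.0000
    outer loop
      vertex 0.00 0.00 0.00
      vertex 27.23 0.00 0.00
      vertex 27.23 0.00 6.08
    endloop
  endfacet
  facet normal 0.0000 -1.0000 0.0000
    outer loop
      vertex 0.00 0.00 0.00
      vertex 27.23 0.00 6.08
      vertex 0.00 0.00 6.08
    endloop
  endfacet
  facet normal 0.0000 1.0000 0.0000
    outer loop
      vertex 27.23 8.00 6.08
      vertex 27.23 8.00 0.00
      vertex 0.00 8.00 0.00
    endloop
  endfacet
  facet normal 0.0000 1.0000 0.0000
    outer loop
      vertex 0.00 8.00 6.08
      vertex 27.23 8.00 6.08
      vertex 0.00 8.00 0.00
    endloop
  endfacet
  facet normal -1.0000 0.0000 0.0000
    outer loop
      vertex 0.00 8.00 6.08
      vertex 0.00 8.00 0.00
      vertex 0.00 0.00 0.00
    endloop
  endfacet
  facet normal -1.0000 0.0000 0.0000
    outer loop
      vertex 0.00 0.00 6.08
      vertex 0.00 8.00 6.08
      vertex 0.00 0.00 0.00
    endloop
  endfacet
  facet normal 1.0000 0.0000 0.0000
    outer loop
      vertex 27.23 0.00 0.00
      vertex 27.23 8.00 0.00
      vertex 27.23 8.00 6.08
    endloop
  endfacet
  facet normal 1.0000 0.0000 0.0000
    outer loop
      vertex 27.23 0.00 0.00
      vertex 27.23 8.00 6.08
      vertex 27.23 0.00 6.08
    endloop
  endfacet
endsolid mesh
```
; perimeter-only toolpath
G21 ; units = mm
G90 ; absolute positioning
G28 ; home
; layer 1
G0 Z1.52
G0 X0.00 Y0.00
G1 X27.23 Y0.00
G1 X27.23 Y8.00
G1 X0.00 Y8.00
G1 X0.00 Y0.00
; layer 2
G0 Z3.04
G0 X0.00 Y0.00
G1 X27.23 Y0.00
G1 X27.23 Y8.00
G1 X0.00 Y8.00
G1 X0.00 Y0.00
; layer 3
G0 Z4.56
G0 X0.00 Y0.00
G1 X27.23 Y0.00
G1 X27.23 Y8.00
G1 X0.00 Y8.00
G1 X0.00 Y0.00
; layer 4
G0 Z6.08
G0 X0.00 Y0.00
G1 X27.23 Y0.00
G1 X27.23 Y8.00
G1 X0.00 Y8.00
G1 X0.00 Y0.00
M2 ; end

The solid is a rectangular box, roughly 27.2 × 8 mm footprint and 6.08 mm tall. Slicing at Δz = 1.52 mm — 4 equal slices spanning the solid's height, so layer i sits at z = i·h/4 — gives 4 non-empty perimeters. Each is a 4-segment closed polygon; G0 lifts to the layer z and rapids to the start vertex, then G1 traces the edges.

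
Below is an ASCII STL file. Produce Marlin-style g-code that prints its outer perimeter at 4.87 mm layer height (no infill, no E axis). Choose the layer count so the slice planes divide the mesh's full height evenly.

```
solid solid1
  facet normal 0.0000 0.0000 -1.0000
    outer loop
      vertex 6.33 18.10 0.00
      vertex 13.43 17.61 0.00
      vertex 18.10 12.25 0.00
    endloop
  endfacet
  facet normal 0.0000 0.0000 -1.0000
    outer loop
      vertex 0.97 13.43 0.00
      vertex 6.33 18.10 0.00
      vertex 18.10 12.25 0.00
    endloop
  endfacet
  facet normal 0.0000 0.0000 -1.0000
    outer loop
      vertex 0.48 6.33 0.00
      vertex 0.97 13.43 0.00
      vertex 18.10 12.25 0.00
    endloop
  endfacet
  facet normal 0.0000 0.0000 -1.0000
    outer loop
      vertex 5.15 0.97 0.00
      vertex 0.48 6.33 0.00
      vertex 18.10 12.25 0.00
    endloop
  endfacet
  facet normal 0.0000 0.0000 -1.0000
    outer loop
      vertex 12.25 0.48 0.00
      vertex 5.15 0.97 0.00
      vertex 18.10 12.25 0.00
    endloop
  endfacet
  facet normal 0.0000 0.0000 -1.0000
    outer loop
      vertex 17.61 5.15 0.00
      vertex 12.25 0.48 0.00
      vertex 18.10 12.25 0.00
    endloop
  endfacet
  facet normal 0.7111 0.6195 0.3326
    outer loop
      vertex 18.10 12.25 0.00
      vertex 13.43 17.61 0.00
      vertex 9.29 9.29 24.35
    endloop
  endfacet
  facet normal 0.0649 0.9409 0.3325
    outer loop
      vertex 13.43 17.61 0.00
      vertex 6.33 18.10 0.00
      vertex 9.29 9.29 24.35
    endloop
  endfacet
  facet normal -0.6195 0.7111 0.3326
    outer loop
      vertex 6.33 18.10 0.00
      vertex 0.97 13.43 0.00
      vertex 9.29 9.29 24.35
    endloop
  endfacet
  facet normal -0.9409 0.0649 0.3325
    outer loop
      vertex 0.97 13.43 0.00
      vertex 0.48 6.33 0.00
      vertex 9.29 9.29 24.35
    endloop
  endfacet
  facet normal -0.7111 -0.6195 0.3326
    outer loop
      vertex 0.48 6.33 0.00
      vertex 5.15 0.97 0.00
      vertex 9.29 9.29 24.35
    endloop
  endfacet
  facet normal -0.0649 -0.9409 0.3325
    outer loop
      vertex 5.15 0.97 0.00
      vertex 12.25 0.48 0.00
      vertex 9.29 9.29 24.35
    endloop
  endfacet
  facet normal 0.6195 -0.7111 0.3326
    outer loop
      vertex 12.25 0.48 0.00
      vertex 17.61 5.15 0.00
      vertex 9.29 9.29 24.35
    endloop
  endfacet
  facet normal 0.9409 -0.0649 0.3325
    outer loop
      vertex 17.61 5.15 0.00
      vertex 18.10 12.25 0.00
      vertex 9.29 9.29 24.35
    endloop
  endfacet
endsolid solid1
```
; perimeter-only toolpath
G21 ; units = mm
G90 ; absolute positioning
G28 ; home
; layer 1
G0 Z4.87
G0 X16.34 Y11.66
G1 X12.60 Y15.95
G1 X6.92 Y16.34
G1 X2.63 Y12.60
G1 X2.24 Y6.92
G1 X5.98 Y2.63
G1 X11.66 Y2.24
G1 X15.95 Y5.98
G1 X16.34 Y11.66
; layer 2
G0 Z9.74
G0 X14.58 Y11.07
G1 X11.77 Y14.28
G1 X7.51 Y14.58
G1 X4.30 Y11.77
G1 X4.00 Y7.51
G1 X6.81 Y4.30
G1 X11.07 Y4.00
G1 X14.28 Y6.81
G1 X14.58 Y11.07
; layer 3
G0 Z14.61
G0 X12.81 Y10.47
G1 X10.95 Y12.62
G1 X8.11 Y12.81
G1 X5.96 Y10.95
G1 X5.77 Y8.11
G1 X7.63 Y5.96
G1 X10.47 Y5.77
G1 X12.62 Y7.63
G1 X12.81 Y10.47
; layer 4
G0 Z19.48
G0 X11.05 Y9.88
G1 X10.12 Y10.95
G1 X8.70 Y11.05
G1 X7.63 Y10.12
G1 X7.53 Y8.70
G1 X8.46 Y7.63
G1 X9.88 Y7.53
G1 X10.95 Y8.46
G1 X11.05 Y9.88
M2 ; end

The solid is a regular 8-sided pyramid, base circumscribed radius ≈ 9.29 mm, apex at z ≈ 24.4 mm. Slicing at Δz = 4.87 mm — 5 equal slices spanning the solid's height, so layer i sits at z = i·h/5 — gives 4 non-empty perimeters. Each is a 8-segment closed polygon; G0 lifts to the layer z and rapids to the start vertex, then G1 traces the edges. The cross-section shrinks linearly with z (the slice at the apex is degenerate and omitted).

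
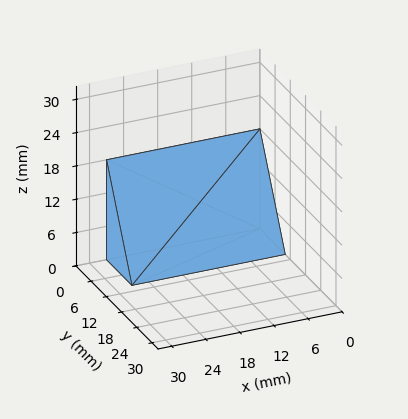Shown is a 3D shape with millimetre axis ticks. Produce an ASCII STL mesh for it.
Reading the render: the shape is a wedge (ramp): 27 × 10 mm base, rising to 18 mm along the y=0 edge and sloping linearly to z=0 at y=10 (dimensions read to the nearest mm from the axis ticks). For the STL, each face is triangulated and given an outward normal.

solid part
  facet normal 0.0000 0.0000 -1.0000
    outer loop
      vertex 27.000 10.000 0.000
      vertex 27.000 0.000 0.000
      vertex 0.000 0.000 0.000
    endloop
  endfacet
  facet normal 0.0000 0.0000 -1.0000
    outer loop
      vertex 0.000 10.000 0.000
      vertex 27.000 10.000 0.000
      vertex 0.000 0.000 0.000
    endloop
  endfacet
  facet normal 0.0000 -1.0000 0.0000
    outer loop
      vertex 0.000 0.000 0.000
      vertex 27.000 0.000 0.000
      vertex 27.000 0.000 18.000
    endloop
  endfacet
  facet normal 0.0000 -1.0000 0.0000
    outer loop
      vertex 0.000 0.000 0.000
      vertex 27.000 0.000 18.000
      vertex 0.000 0.000 18.000
    endloop
  endfacet
  facet normal 0.0000 0.8742 0.4856
    outer loop
      vertex 0.000 0.000 18.000
      vertex 27.000 0.000 18.000
      vertex 27.000 10.000 0.000
    endloop
  endfacet
  facet normal 0.0000 0.8742 0.4856
    outer loop
      vertex 0.000 0.000 18.000
      vertex 27.000 10.000 0.000
      vertex 0.000 10.000 0.000
    endloop
  endfacet
  facet normal -1.0000 0.0000 0.0000
    outer loop
      vertex 0.000 0.000 18.000
      vertex 0.000 10.000 0.000
      vertex 0.000 0.000 0.000
    endloop
  endfacet
  facet normal 1.0000 0.0000 0.0000
    outer loop
      vertex 27.000 0.000 0.000
      vertex 27.000 10.000 0.000
      vertex 27.000 0.000 18.000
    endloop
  endfacet
endsolid part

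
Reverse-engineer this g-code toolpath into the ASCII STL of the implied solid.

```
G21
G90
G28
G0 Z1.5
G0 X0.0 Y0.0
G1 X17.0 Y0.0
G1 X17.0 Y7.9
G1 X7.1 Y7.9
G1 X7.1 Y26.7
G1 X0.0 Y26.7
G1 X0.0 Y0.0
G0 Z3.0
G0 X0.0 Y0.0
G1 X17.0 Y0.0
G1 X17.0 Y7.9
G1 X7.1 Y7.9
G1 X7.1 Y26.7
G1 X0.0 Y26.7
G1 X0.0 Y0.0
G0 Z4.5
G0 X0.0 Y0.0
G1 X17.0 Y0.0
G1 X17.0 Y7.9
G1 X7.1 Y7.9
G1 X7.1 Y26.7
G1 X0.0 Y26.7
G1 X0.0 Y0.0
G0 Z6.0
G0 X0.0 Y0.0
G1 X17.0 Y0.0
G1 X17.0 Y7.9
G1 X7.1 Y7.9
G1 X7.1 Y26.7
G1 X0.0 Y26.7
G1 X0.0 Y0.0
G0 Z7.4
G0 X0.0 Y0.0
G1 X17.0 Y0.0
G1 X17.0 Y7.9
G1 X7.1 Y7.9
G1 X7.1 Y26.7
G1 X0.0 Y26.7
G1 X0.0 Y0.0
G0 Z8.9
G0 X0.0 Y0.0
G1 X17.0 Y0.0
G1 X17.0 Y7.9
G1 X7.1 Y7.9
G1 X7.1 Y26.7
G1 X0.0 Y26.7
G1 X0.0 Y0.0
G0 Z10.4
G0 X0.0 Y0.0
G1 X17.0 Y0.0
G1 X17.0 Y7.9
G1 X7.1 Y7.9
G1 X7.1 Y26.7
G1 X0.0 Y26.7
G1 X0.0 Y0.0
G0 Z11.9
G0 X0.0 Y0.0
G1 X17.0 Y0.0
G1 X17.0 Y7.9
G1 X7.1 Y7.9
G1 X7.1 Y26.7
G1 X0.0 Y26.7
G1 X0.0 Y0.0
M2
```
solid part
  facet normal 0.0000 0.0000 -1.0000
    outer loop
      vertex 17.0 7.9 0.0
      vertex 17.0 0.0 0.0
      vertex 0.0 0.0 0.0
    endloop
  endfacet
  facet normal 0.0000 0.0000 -1.0000
    outer loop
      vertex 7.1 7.9 0.0
      vertex 17.0 7.9 0.0
      vertex 0.0 0.0 0.0
    endloop
  endfacet
  facet normal 0.0000 0.0000 -1.0000
    outer loop
      vertex 7.1 26.7 0.0
      vertex 7.1 7.9 0.0
      vertex 0.0 0.0 0.0
    endloop
  endfacet
  facet normal 0.0000 0.0000 -1.0000
    outer loop
      vertex 0.0 26.7 0.0
      vertex 7.1 26.7 0.0
      vertex 0.0 0.0 0.0
    endloop
  endfacet
  facet normal 0.0000 0.0000 1.0000
    outer loop
      vertex 0.0 0.0 11.9
      vertex 17.0 0.0 11.9
      vertex 17.0 7.9 11.9
    endloop
  endfacet
  facet normal 0.0000 0.0000 1.0000
    outer loop
      vertex 0.0 0.0 11.9
      vertex 17.0 7.9 11.9
      vertex 7.1 7.9 11.9
    endloop
  endfacet
  facet normal 0.0000 0.0000 1.0000
    outer loop
      vertex 0.0 0.0 11.9
      vertex 7.1 7.9 11.9
      vertex 7.1 26.7 11.9
    endloop
  endfacet
  facet normal 0.0000 0.0000 1.0000
    outer loop
      vertex 0.0 0.0 11.9
      vertex 7.1 26.7 11.9
      vertex 0.0 26.7 11.9
    endloop
  endfacet
  facet normal 0.0000 -1.0000 0.0000
    outer loop
      vertex 0.0 0.0 0.0
      vertex 17.0 0.0 0.0
      vertex 17.0 0.0 11.9
    endloop
  endfacet
  facet normal 0.0000 -1.0000 0.0000
    outer loop
      vertex 0.0 0.0 0.0
      vertex 17.0 0.0 11.9
      vertex 0.0 0.0 11.9
    endloop
  endfacet
  facet normal 1.0000 0.0000 0.0000
    outer loop
      vertex 17.0 0.0 0.0
      vertex 17.0 7.9 0.0
      vertex 17.0 7.9 11.9
    endloop
  endfacet
  facet normal 1.0000 0.0000 0.0000
    outer loop
      vertex 17.0 0.0 0.0
      vertex 17.0 7.9 11.9
      vertex 17.0 0.0 11.9
    endloop
  endfacet
  facet normal 0.0000 1.0000 0.0000
    outer loop
      vertex 17.0 7.9 0.0
      vertex 7.1 7.9 0.0
      vertex 7.1 7.9 11.9
    endloop
  endfacet
  facet normal 0.0000 1.0000 0.0000
    outer loop
      vertex 17.0 7.9 0.0
      vertex 7.1 7.9 11.9
      vertex 17.0 7.9 11.9
    endloop
  endfacet
  facet normal 1.0000 0.0000 0.0000
    outer loop
      vertex 7.1 7.9 0.0
      vertex 7.1 26.7 0.0
      vertex 7.1 26.7 11.9
    endloop
  endfacet
  facet normal 1.0000 0.0000 0.0000
    outer loop
      vertex 7.1 7.9 0.0
      vertex 7.1 26.7 11.9
      vertex 7.1 7.9 11.9
    endloop
  endfacet
  facet normal 0.0000 1.0000 0.0000
    outer loop
      vertex 7.1 26.7 0.0
      vertex 0.0 26.7 0.0
      vertex 0.0 26.7 11.9
    endloop
  endfacet
  facet normal 0.0000 1.0000 0.0000
    outer loop
      vertex 7.1 26.7 0.0
      vertex 0.0 26.7 11.9
      vertex 7.1 26.7 11.9
    endloop
  endfacet
  facet normal -1.0000 0.0000 0.0000
    outer loop
      vertex 0.0 26.7 0.0
      vertex 0.0 0.0 0.0
      vertex 0.0 0.0 11.9
    endloop
  endfacet
  facet normal -1.0000 0.0000 0.0000
    outer loop
      vertex 0.0 26.7 0.0
      vertex 0.0 0.0 11.9
      vertex 0.0 26.7 11.9
    endloop
  endfacet
endsolid part

The G0 Z moves step by Δz≈1.5 mm. Every layer's G1 loop is the same polygon, so the solid is a straight extrusion of it from z=0 to z≈11.9. Closing with flat bottom and top caps and triangulating gives 20 facets — an L-shaped prism: outer 17 × 26.7 mm, arm thicknesses ≈ 7.9 mm (horizontal) and 7.1 mm (vertical), extruded 11.9 mm in z.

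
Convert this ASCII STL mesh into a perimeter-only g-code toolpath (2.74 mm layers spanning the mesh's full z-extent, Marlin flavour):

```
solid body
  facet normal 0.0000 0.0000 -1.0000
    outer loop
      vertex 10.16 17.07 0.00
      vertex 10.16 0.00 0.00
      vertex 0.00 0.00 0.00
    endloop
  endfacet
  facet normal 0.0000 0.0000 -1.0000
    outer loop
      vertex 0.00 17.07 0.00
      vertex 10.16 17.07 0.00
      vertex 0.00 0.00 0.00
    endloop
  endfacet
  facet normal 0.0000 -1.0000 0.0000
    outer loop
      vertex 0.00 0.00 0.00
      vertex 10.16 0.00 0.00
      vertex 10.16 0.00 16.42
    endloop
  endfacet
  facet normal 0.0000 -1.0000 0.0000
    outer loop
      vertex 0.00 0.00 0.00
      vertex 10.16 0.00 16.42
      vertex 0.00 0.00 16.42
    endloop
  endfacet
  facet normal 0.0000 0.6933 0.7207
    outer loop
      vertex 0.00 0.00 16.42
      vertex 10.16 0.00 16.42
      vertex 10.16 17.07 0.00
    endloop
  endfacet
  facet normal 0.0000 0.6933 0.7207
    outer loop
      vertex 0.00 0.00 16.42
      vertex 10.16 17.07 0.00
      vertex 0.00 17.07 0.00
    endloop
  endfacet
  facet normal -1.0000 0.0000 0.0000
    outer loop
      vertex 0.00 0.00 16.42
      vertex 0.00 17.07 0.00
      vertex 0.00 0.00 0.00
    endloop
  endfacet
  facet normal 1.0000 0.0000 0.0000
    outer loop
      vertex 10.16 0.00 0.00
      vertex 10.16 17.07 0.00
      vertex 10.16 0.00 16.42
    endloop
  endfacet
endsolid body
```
; perimeter-only toolpath
G21 ; units = mm
G90 ; absolute positioning
G28 ; home
; layer 1
G0 Z2.74
G0 X0.00 Y0.00
G1 X10.16 Y0.00
G1 X10.16 Y14.23
G1 X0.00 Y14.23
G1 X0.00 Y0.00
; layer 2
G0 Z5.47
G0 X0.00 Y0.00
G1 X10.16 Y0.00
G1 X10.16 Y11.38
G1 X0.00 Y11.38
G1 X0.00 Y0.00
; layer 3
G0 Z8.21
G0 X0.00 Y0.00
G1 X10.16 Y0.00
G1 X10.16 Y8.54
G1 X0.00 Y8.54
G1 X0.00 Y0.00
; layer 4
G0 Z10.95
G0 X0.00 Y0.00
G1 X10.16 Y0.00
G1 X10.16 Y5.69
G1 X0.00 Y5.69
G1 X0.00 Y0.00
; layer 5
G0 Z13.68
G0 X0.00 Y0.00
G1 X10.16 Y0.00
G1 X10.16 Y2.85
G1 X0.00 Y2.85
G1 X0.00 Y0.00
M2 ; end

The solid is a wedge (ramp): 10.2 × 17.1 mm base, rising to 16.4 mm along the y=0 edge and sloping linearly to z=0 at y=17.1. Slicing at Δz = 2.74 mm — 6 equal slices spanning the solid's height, so layer i sits at z = i·h/6 — gives 5 non-empty perimeters. Each is a 4-segment closed polygon; G0 lifts to the layer z and rapids to the start vertex, then G1 traces the edges. The cross-section shrinks linearly with z (the slice at the apex is degenerate and omitted).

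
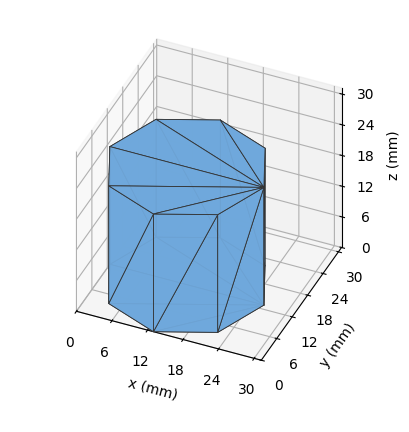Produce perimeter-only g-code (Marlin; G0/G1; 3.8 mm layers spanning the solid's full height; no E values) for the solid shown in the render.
Reading the render: the shape is a regular 8-sided prism (a cylinder approximated with 8 flat sides), circumscribed radius ≈ 13 mm, height ≈ 23 mm (dimensions read to the nearest mm from the axis ticks). For the g-code, the solid's height is divided into equal slices at the stated Δz and each level perimeter traced with G1 moves after a G0 lift.

; perimeter-only toolpath
G21 ; units = mm
G90 ; absolute positioning
G28 ; home
; layer 1
G0 Z3.8
G0 X26.0 Y13.0
G1 X22.2 Y22.2
G1 X13.0 Y26.0
G1 X3.8 Y22.2
G1 X0.0 Y13.0
G1 X3.8 Y3.8
G1 X13.0 Y0.0
G1 X22.2 Y3.8
G1 X26.0 Y13.0
; layer 2
G0 Z7.7
G0 X26.0 Y13.0
G1 X22.2 Y22.2
G1 X13.0 Y26.0
G1 X3.8 Y22.2
G1 X0.0 Y13.0
G1 X3.8 Y3.8
G1 X13.0 Y0.0
G1 X22.2 Y3.8
G1 X26.0 Y13.0
; layer 3
G0 Z11.5
G0 X26.0 Y13.0
G1 X22.2 Y22.2
G1 X13.0 Y26.0
G1 X3.8 Y22.2
G1 X0.0 Y13.0
G1 X3.8 Y3.8
G1 X13.0 Y0.0
G1 X22.2 Y3.8
G1 X26.0 Y13.0
; layer 4
G0 Z15.3
G0 X26.0 Y13.0
G1 X22.2 Y22.2
G1 X13.0 Y26.0
G1 X3.8 Y22.2
G1 X0.0 Y13.0
G1 X3.8 Y3.8
G1 X13.0 Y0.0
G1 X22.2 Y3.8
G1 X26.0 Y13.0
; layer 5
G0 Z19.2
G0 X26.0 Y13.0
G1 X22.2 Y22.2
G1 X13.0 Y26.0
G1 X3.8 Y22.2
G1 X0.0 Y13.0
G1 X3.8 Y3.8
G1 X13.0 Y0.0
G1 X22.2 Y3.8
G1 X26.0 Y13.0
; layer 6
G0 Z23.0
G0 X26.0 Y13.0
G1 X22.2 Y22.2
G1 X13.0 Y26.0
G1 X3.8 Y22.2
G1 X0.0 Y13.0
G1 X3.8 Y3.8
G1 X13.0 Y0.0
G1 X22.2 Y3.8
G1 X26.0 Y13.0
M2 ; end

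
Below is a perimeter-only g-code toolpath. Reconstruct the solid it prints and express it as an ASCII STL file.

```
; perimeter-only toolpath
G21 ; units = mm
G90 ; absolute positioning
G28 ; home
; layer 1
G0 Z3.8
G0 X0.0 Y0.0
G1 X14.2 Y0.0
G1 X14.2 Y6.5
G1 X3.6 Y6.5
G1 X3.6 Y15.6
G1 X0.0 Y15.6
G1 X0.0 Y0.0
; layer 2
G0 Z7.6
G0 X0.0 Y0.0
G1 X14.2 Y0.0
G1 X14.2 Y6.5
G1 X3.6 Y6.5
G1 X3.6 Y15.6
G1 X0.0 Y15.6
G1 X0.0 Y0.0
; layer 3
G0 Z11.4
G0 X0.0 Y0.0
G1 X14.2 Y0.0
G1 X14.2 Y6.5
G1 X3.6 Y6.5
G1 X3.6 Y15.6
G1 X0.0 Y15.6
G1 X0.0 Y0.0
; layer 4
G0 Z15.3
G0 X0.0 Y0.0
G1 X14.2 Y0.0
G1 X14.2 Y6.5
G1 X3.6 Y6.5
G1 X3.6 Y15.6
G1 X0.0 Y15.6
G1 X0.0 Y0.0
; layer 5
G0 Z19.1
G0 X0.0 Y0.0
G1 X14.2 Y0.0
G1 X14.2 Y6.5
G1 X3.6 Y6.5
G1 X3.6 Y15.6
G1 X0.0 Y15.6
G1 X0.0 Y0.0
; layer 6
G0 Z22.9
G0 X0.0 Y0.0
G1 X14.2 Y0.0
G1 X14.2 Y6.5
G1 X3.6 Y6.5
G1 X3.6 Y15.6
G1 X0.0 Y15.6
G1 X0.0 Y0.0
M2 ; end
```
solid part
  facet normal 0.0000 0.0000 -1.0000
    outer loop
      vertex 14.2 6.5 0.0
      vertex 14.2 0.0 0.0
      vertex 0.0 0.0 0.0
    endloop
  endfacet
  facet normal 0.0000 0.0000 -1.0000
    outer loop
      vertex 3.6 6.5 0.0
      vertex 14.2 6.5 0.0
      vertex 0.0 0.0 0.0
    endloop
  endfacet
  facet normal 0.0000 0.0000 -1.0000
    outer loop
      vertex 3.6 15.6 0.0
      vertex 3.6 6.5 0.0
      vertex 0.0 0.0 0.0
    endloop
  endfacet
  facet normal 0.0000 0.0000 -1.0000
    outer loop
      vertex 0.0 15.6 0.0
      vertex 3.6 15.6 0.0
      vertex 0.0 0.0 0.0
    endloop
  endfacet
  facet normal 0.0000 0.0000 1.0000
    outer loop
      vertex 0.0 0.0 22.9
      vertex 14.2 0.0 22.9
      vertex 14.2 6.5 22.9
    endloop
  endfacet
  facet normal 0.0000 0.0000 1.0000
    outer loop
      vertex 0.0 0.0 22.9
      vertex 14.2 6.5 22.9
      vertex 3.6 6.5 22.9
    endloop
  endfacet
  facet normal 0.0000 0.0000 1.0000
    outer loop
      vertex 0.0 0.0 22.9
      vertex 3.6 6.5 22.9
      vertex 3.6 15.6 22.9
    endloop
  endfacet
  facet normal 0.0000 0.0000 1.0000
    outer loop
      vertex 0.0 0.0 22.9
      vertex 3.6 15.6 22.9
      vertex 0.0 15.6 22.9
    endloop
  endfacet
  facet normal 0.0000 -1.0000 0.0000
    outer loop
      vertex 0.0 0.0 0.0
      vertex 14.2 0.0 0.0
      vertex 14.2 0.0 22.9
    endloop
  endfacet
  facet normal 0.0000 -1.0000 0.0000
    outer loop
      vertex 0.0 0.0 0.0
      vertex 14.2 0.0 22.9
      vertex 0.0 0.0 22.9
    endloop
  endfacet
  facet normal 1.0000 0.0000 0.0000
    outer loop
      vertex 14.2 0.0 0.0
      vertex 14.2 6.5 0.0
      vertex 14.2 6.5 22.9
    endloop
  endfacet
  facet normal 1.0000 0.0000 0.0000
    outer loop
      vertex 14.2 0.0 0.0
      vertex 14.2 6.5 22.9
      vertex 14.2 0.0 22.9
    endloop
  endfacet
  facet normal 0.0000 1.0000 0.0000
    outer loop
      vertex 14.2 6.5 0.0
      vertex 3.6 6.5 0.0
      vertex 3.6 6.5 22.9
    endloop
  endfacet
  facet normal 0.0000 1.0000 0.0000
    outer loop
      vertex 14.2 6.5 0.0
      vertex 3.6 6.5 22.9
      vertex 14.2 6.5 22.9
    endloop
  endfacet
  facet normal 1.0000 0.0000 0.0000
    outer loop
      vertex 3.6 6.5 0.0
      vertex 3.6 15.6 0.0
      vertex 3.6 15.6 22.9
    endloop
  endfacet
  facet normal 1.0000 0.0000 0.0000
    outer loop
      vertex 3.6 6.5 0.0
      vertex 3.6 15.6 22.9
      vertex 3.6 6.5 22.9
    endloop
  endfacet
  facet normal 0.0000 1.0000 0.0000
    outer loop
      vertex 3.6 15.6 0.0
      vertex 0.0 15.6 0.0
      vertex 0.0 15.6 22.9
    endloop
  endfacet
  facet normal 0.0000 1.0000 0.0000
    outer loop
      vertex 3.6 15.6 0.0
      vertex 0.0 15.6 22.9
      vertex 3.6 15.6 22.9
    endloop
  endfacet
  facet normal -1.0000 0.0000 0.0000
    outer loop
      vertex 0.0 15.6 0.0
      vertex 0.0 0.0 0.0
      vertex 0.0 0.0 22.9
    endloop
  endfacet
  facet normal -1.0000 0.0000 0.0000
    outer loop
      vertex 0.0 15.6 0.0
      vertex 0.0 0.0 22.9
      vertex 0.0 15.6 22.9
    endloop
  endfacet
endsolid part

The G0 Z moves step by Δz≈3.8 mm. Every layer's G1 loop is the same polygon, so the solid is a straight extrusion of it from z=0 to z≈22.9. Closing with flat bottom and top caps and triangulating gives 20 facets — an L-shaped prism: outer 14.2 × 15.6 mm, arm thicknesses ≈ 6.5 mm (horizontal) and 3.6 mm (vertical), extruded 22.9 mm in z.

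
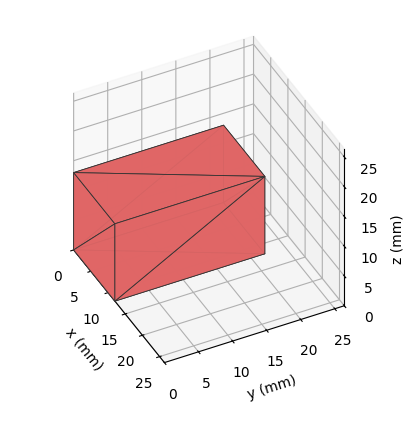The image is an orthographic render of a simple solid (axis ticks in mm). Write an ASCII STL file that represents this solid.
Reading the render: the shape is a rectangular box, roughly 12 × 22 mm footprint and 13 mm tall (dimensions read to the nearest mm from the axis ticks). For the STL, each face is triangulated and given an outward normal.

solid part
  facet normal 0.0000 0.0000 -1.0000
    outer loop
      vertex 12.000 22.000 0.000
      vertex 12.000 0.000 0.000
      vertex 0.000 0.000 0.000
    endloop
  endfacet
  facet normal 0.0000 0.0000 -1.0000
    outer loop
      vertex 0.000 22.000 0.000
      vertex 12.000 22.000 0.000
      vertex 0.000 0.000 0.000
    endloop
  endfacet
  facet normal 0.0000 0.0000 1.0000
    outer loop
      vertex 0.000 0.000 13.000
      vertex 12.000 0.000 13.000
      vertex 12.000 22.000 13.000
    endloop
  endfacet
  facet normal 0.0000 0.0000 1.0000
    outer loop
      vertex 0.000 0.000 13.000
      vertex 12.000 22.000 13.000
      vertex 0.000 22.000 13.000
    endloop
  endfacet
  facet normal 0.0000 -1.0000 0.0000
    outer loop
      vertex 0.000 0.000 0.000
      vertex 12.000 0.000 0.000
      vertex 12.000 0.000 13.000
    endloop
  endfacet
  facet normal 0.0000 -1.0000 0.0000
    outer loop
      vertex 0.000 0.000 0.000
      vertex 12.000 0.000 13.000
      vertex 0.000 0.000 13.000
    endloop
  endfacet
  facet normal 0.0000 1.0000 0.0000
    outer loop
      vertex 12.000 22.000 13.000
      vertex 12.000 22.000 0.000
      vertex 0.000 22.000 0.000
    endloop
  endfacet
  facet normal 0.0000 1.0000 0.0000
    outer loop
      vertex 0.000 22.000 13.000
      vertex 12.000 22.000 13.000
      vertex 0.000 22.000 0.000
    endloop
  endfacet
  facet normal -1.0000 0.0000 0.0000
    outer loop
      vertex 0.000 22.000 13.000
      vertex 0.000 22.000 0.000
      vertex 0.000 0.000 0.000
    endloop
  endfacet
  facet normal -1.0000 0.0000 0.0000
    outer loop
      vertex 0.000 0.000 13.000
      vertex 0.000 22.000 13.000
      vertex 0.000 0.000 0.000
    endloop
  endfacet
  facet normal 1.0000 0.0000 0.0000
    outer loop
      vertex 12.000 0.000 0.000
      vertex 12.000 22.000 0.000
      vertex 12.000 22.000 13.000
    endloop
  endfacet
  facet normal 1.0000 0.0000 0.0000
    outer loop
      vertex 12.000 0.000 0.000
      vertex 12.000 22.000 13.000
      vertex 12.000 0.000 13.000
    endloop
  endfacet
endsolid part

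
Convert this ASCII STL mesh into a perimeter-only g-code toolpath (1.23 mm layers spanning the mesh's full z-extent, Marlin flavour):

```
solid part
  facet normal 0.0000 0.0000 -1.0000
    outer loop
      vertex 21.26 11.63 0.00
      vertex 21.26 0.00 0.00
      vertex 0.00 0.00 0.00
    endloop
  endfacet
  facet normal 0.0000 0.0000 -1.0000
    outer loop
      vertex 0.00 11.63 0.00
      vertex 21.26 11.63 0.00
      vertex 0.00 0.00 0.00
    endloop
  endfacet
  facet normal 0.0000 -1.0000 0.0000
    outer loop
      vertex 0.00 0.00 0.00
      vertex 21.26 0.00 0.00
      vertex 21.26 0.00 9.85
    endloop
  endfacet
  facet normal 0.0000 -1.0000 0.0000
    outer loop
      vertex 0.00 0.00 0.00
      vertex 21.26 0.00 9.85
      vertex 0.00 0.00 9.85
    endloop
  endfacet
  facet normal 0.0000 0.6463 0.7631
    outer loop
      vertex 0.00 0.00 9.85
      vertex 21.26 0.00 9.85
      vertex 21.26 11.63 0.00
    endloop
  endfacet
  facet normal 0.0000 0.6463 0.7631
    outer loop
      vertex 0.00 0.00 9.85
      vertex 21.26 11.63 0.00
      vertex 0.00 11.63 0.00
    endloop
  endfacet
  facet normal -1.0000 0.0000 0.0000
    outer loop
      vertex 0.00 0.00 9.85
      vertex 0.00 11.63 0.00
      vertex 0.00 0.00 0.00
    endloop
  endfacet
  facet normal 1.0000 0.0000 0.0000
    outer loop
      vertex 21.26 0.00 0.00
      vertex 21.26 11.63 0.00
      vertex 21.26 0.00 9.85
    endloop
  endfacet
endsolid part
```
; perimeter-only toolpath
G21 ; units = mm
G90 ; absolute positioning
G28 ; home
; layer 1
G0 Z1.23
G0 X0.00 Y0.00
G1 X21.26 Y0.00
G1 X21.26 Y10.18
G1 X0.00 Y10.18
G1 X0.00 Y0.00
; layer 2
G0 Z2.46
G0 X0.00 Y0.00
G1 X21.26 Y0.00
G1 X21.26 Y8.72
G1 X0.00 Y8.72
G1 X0.00 Y0.00
; layer 3
G0 Z3.69
G0 X0.00 Y0.00
G1 X21.26 Y0.00
G1 X21.26 Y7.27
G1 X0.00 Y7.27
G1 X0.00 Y0.00
; layer 4
G0 Z4.92
G0 X0.00 Y0.00
G1 X21.26 Y0.00
G1 X21.26 Y5.82
G1 X0.00 Y5.82
G1 X0.00 Y0.00
; layer 5
G0 Z6.16
G0 X0.00 Y0.00
G1 X21.26 Y0.00
G1 X21.26 Y4.36
G1 X0.00 Y4.36
G1 X0.00 Y0.00
; layer 6
G0 Z7.39
G0 X0.00 Y0.00
G1 X21.26 Y0.00
G1 X21.26 Y2.91
G1 X0.00 Y2.91
G1 X0.00 Y0.00
; layer 7
G0 Z8.62
G0 X0.00 Y0.00
G1 X21.26 Y0.00
G1 X21.26 Y1.45
G1 X0.00 Y1.45
G1 X0.00 Y0.00
M2 ; end

The solid is a wedge (ramp): 21.3 × 11.6 mm base, rising to 9.85 mm along the y=0 edge and sloping linearly to z=0 at y=11.6. Slicing at Δz = 1.23 mm — 8 equal slices spanning the solid's height, so layer i sits at z = i·h/8 — gives 7 non-empty perimeters. Each is a 4-segment closed polygon; G0 lifts to the layer z and rapids to the start vertex, then G1 traces the edges. The cross-section shrinks linearly with z (the slice at the apex is degenerate and omitted).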